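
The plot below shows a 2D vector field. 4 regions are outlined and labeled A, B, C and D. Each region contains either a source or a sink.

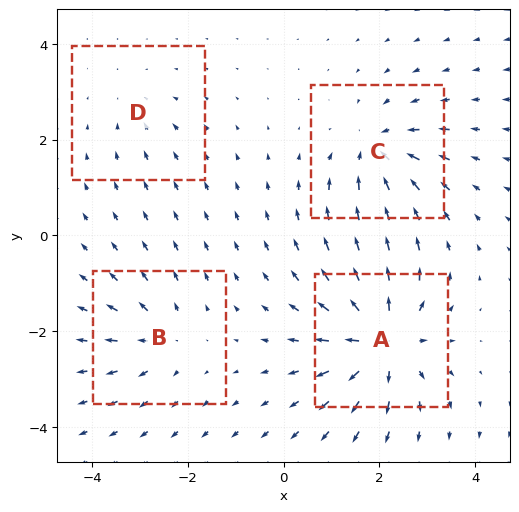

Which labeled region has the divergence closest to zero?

Divergence at each region's feature centre — A: about +8, B: about +4, C: about -6, D: about -2. Region D is closest to zero.

D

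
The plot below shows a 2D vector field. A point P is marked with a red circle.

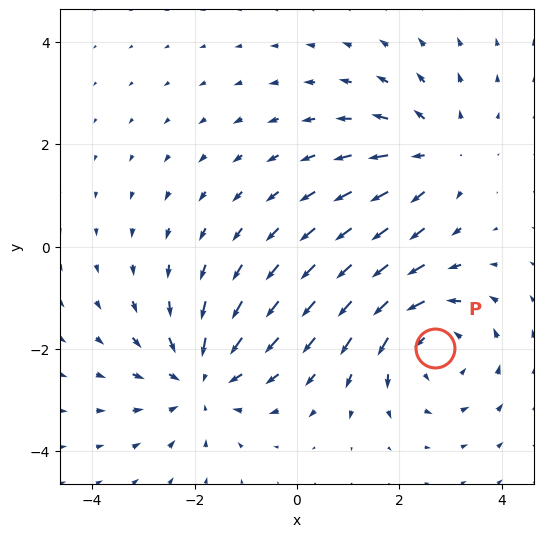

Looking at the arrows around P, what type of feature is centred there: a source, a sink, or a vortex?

vortex

At P (2.7, -2.0) the arrows circulate counterclockwise. Divergence ≈0, curl about +4 — near-zero divergence with nonzero curl is a vortex.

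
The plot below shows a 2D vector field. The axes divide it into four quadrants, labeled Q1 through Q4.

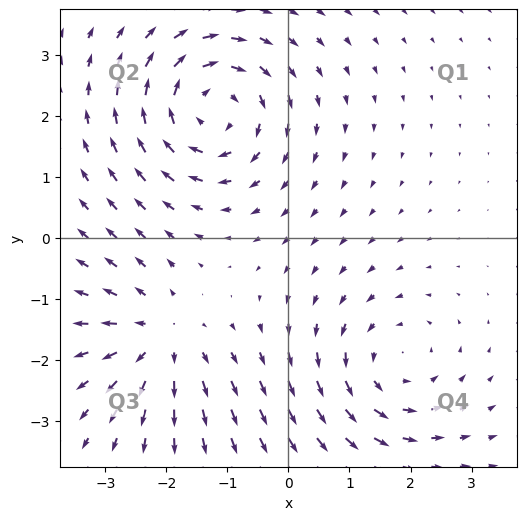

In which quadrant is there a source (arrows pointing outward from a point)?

The source sits at approximately (-2.1, -1.6), which lies in quadrant Q3. The divergence there is about +4, positive as expected for a source.

Q3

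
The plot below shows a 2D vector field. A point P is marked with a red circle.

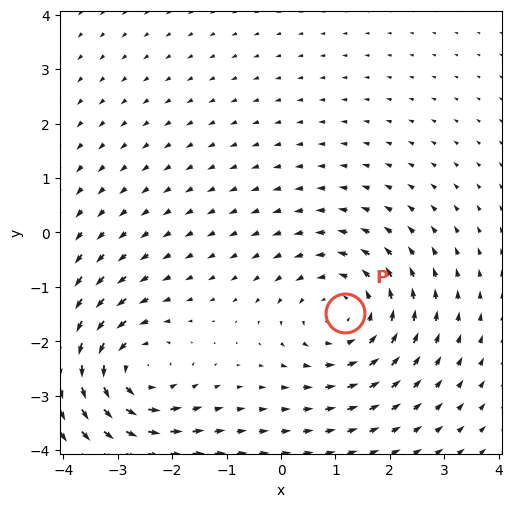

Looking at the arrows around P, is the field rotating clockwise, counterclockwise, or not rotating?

counterclockwise

Near P at (1.2, -1.5) the arrows circulate counterclockwise. The curl (z-component) there is about +3; positive curl means counterclockwise rotation.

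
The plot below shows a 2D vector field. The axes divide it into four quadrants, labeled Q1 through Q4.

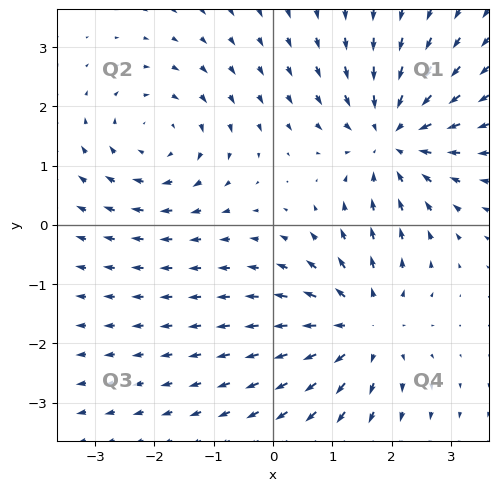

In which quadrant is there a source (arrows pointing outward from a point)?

Q4

The source sits at approximately (1.5, -1.7), which lies in quadrant Q4. The divergence there is about +3, positive as expected for a source.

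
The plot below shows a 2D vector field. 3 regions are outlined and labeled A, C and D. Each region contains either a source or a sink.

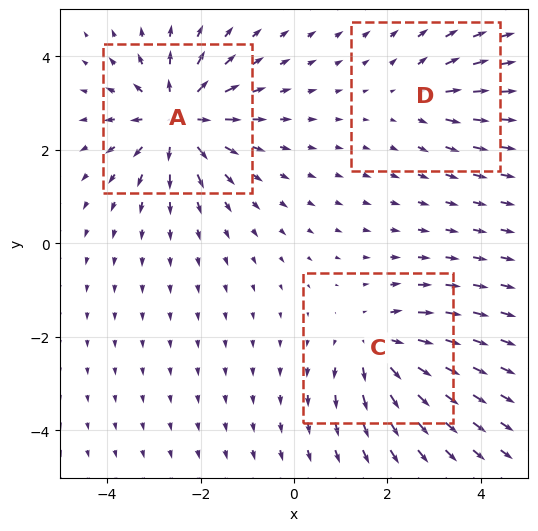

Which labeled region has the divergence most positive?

Divergence at each region's feature centre — A: about +5, C: about +4, D: about +2. Region A is most positive.

A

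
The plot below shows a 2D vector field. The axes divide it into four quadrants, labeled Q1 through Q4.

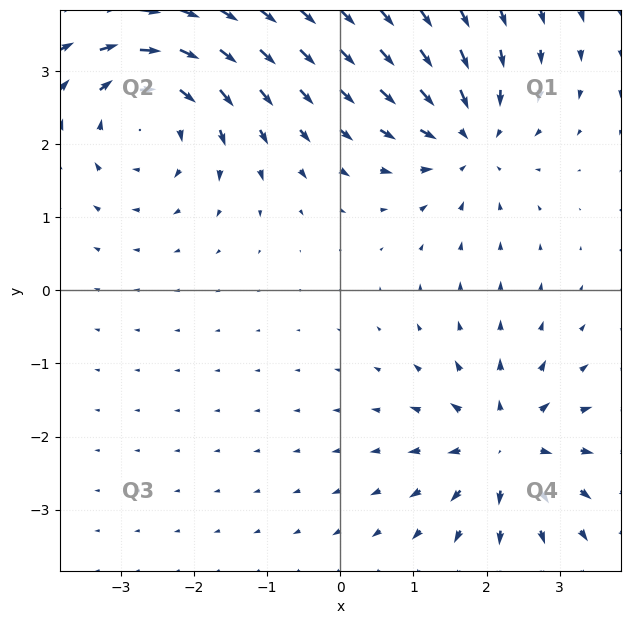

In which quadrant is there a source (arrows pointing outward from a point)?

Q4

The source sits at approximately (2.3, -2.1), which lies in quadrant Q4. The divergence there is about +6, positive as expected for a source.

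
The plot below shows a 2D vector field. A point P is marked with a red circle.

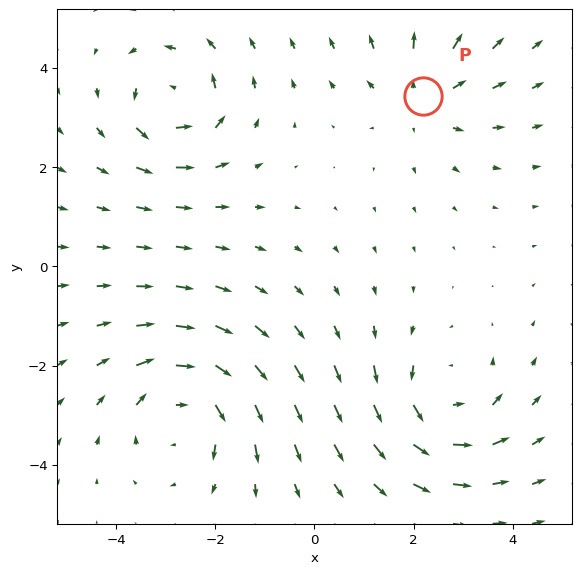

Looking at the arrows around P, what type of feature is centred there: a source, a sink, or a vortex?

source

At P (2.2, 3.4) the arrows spread outward. Divergence about +3, curl ≈0 — positive divergence with near-zero curl is a source.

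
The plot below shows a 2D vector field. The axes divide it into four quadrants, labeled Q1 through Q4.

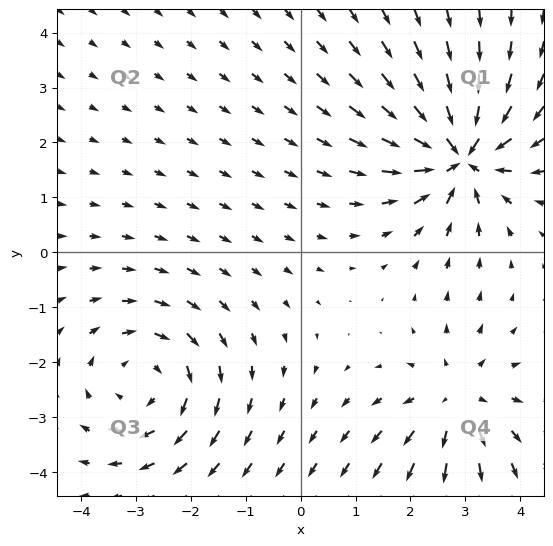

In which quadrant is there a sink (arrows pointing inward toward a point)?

The sink sits at approximately (2.9, 1.8), which lies in quadrant Q1. The divergence there is about -7, negative as expected for a sink.

Q1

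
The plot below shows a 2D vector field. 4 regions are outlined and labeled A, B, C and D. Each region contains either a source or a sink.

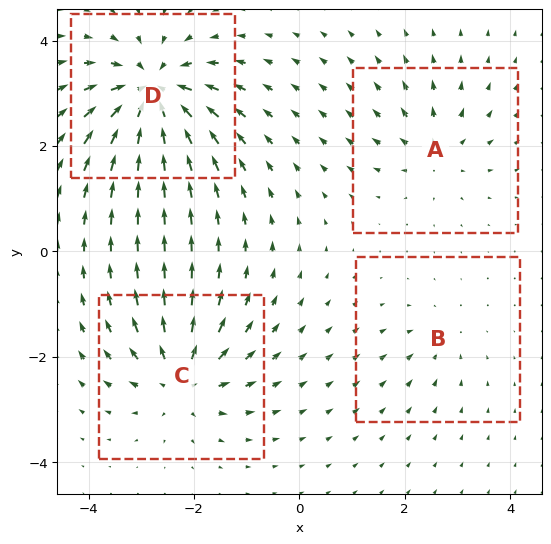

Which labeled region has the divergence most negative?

D

Divergence at each region's feature centre — A: about +4, B: about -3, C: about +6, D: about -9. Region D is most negative.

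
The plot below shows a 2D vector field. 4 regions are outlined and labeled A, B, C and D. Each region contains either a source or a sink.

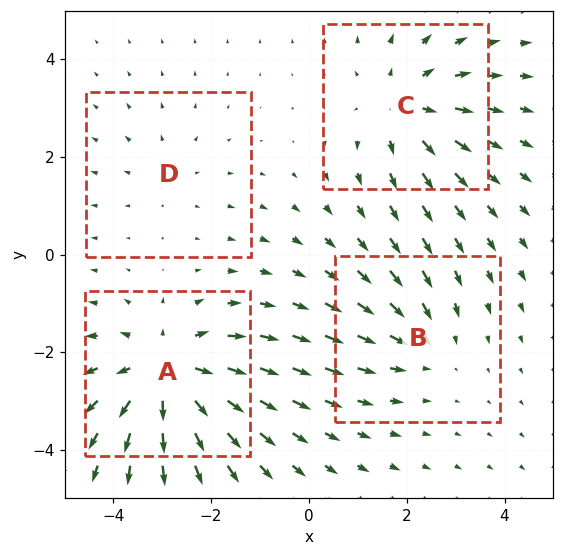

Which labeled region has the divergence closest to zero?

Divergence at each region's feature centre — A: about +6, B: about -3, C: about +4, D: about +2. Region D is closest to zero.

D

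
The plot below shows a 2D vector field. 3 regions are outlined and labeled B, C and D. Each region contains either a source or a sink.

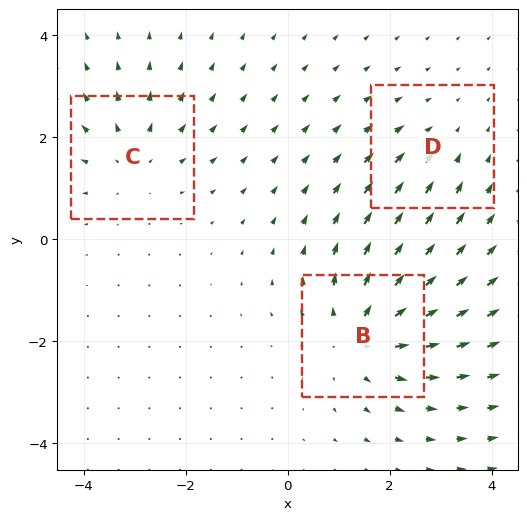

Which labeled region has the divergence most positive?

B

Divergence at each region's feature centre — B: about +4, C: about +3, D: about -2. Region B is most positive.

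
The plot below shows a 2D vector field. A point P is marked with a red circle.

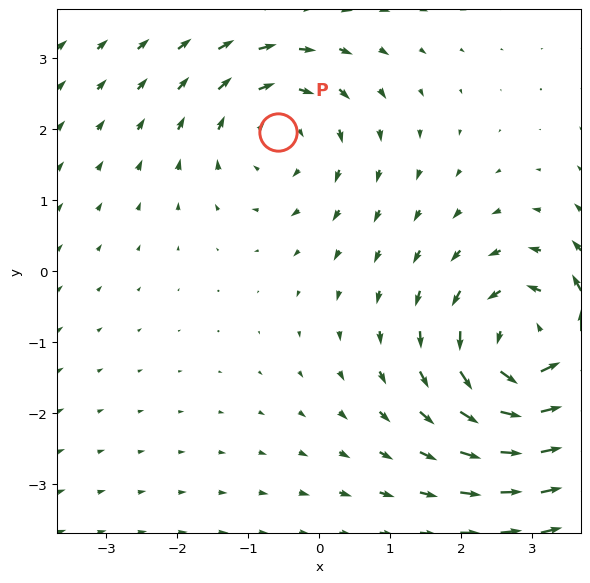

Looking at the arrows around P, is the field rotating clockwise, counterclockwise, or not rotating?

clockwise

Near P at (-0.6, 2.0) the arrows circulate clockwise. The curl (z-component) there is about -3; negative curl means clockwise rotation.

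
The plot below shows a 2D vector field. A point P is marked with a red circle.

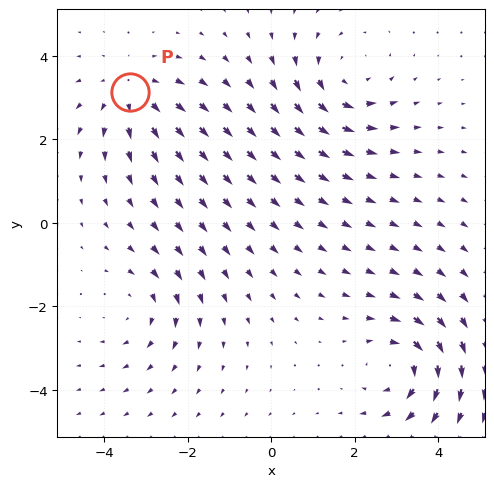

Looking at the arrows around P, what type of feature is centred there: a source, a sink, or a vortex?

At P (-3.4, 3.1) the arrows spread outward. Divergence about +4, curl ≈0 — positive divergence with near-zero curl is a source.

source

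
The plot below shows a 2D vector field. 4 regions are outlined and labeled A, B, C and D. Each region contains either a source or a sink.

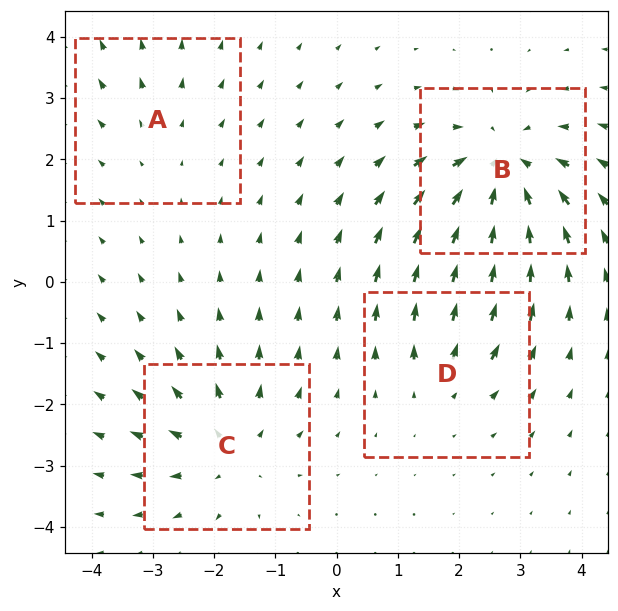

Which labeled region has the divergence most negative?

B

Divergence at each region's feature centre — A: about +2, B: about -7, C: about +5, D: about +3. Region B is most negative.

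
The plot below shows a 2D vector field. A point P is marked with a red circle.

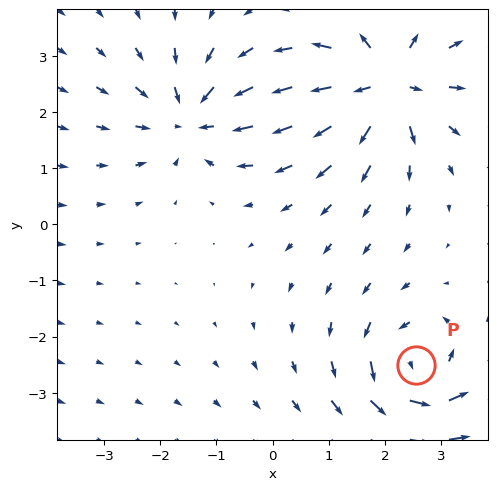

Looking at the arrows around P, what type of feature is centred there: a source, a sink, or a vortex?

vortex

At P (2.6, -2.5) the arrows circulate counterclockwise. Divergence ≈0, curl about +6 — near-zero divergence with nonzero curl is a vortex.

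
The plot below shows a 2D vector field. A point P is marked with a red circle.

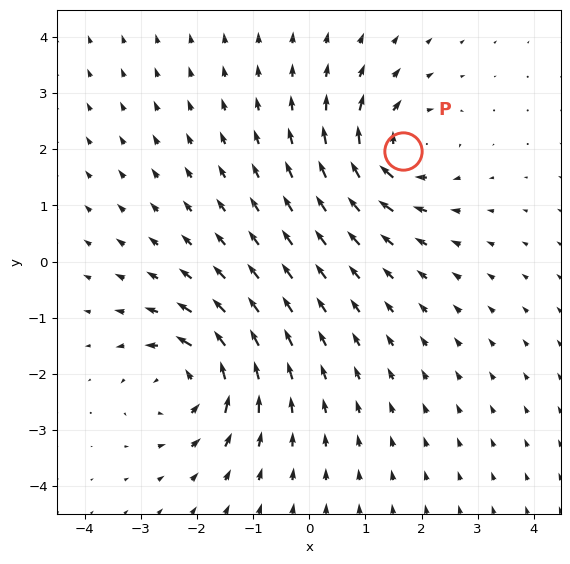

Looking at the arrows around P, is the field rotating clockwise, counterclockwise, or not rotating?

Near P at (1.7, 2.0) the arrows circulate clockwise. The curl (z-component) there is about -5; negative curl means clockwise rotation.

clockwise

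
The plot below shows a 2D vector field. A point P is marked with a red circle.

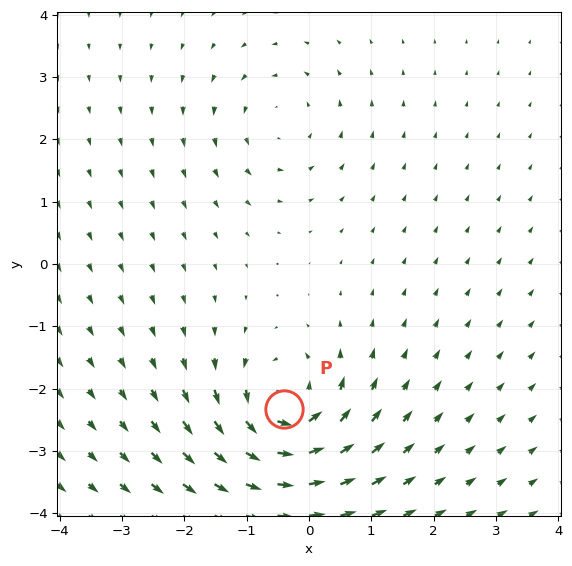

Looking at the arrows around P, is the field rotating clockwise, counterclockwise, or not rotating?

Near P at (-0.4, -2.3) the arrows circulate counterclockwise. The curl (z-component) there is about +6; positive curl means counterclockwise rotation.

counterclockwise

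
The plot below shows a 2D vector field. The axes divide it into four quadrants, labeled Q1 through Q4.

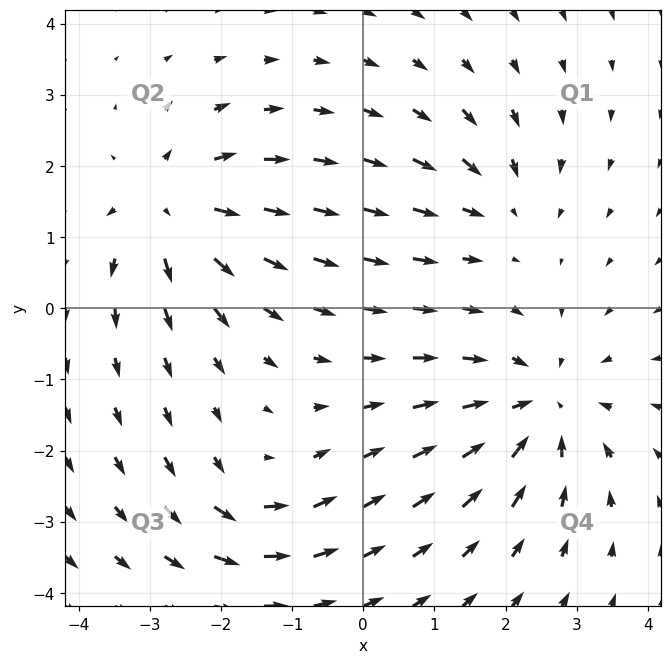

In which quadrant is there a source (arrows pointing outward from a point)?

The source sits at approximately (-2.7, 1.4), which lies in quadrant Q2. The divergence there is about +5, positive as expected for a source.

Q2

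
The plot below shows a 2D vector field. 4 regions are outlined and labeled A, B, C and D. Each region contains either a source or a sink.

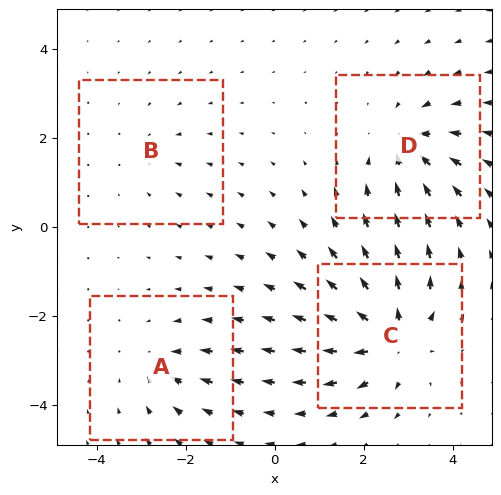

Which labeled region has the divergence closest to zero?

Divergence at each region's feature centre — A: about -4, B: about -2, C: about +7, D: about -5. Region B is closest to zero.

B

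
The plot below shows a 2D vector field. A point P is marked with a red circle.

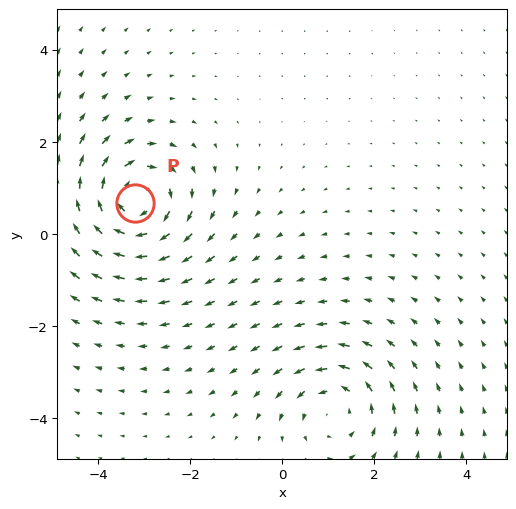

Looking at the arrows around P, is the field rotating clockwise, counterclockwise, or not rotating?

Near P at (-3.2, 0.7) the arrows circulate clockwise. The curl (z-component) there is about -5; negative curl means clockwise rotation.

clockwise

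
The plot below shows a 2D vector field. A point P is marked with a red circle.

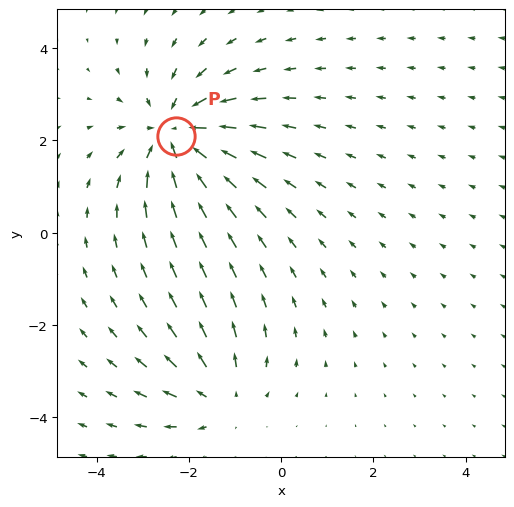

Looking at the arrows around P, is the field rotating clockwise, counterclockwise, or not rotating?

not rotating

Near P at (-2.3, 2.1) the arrows show no circulation. The curl there is ≈0.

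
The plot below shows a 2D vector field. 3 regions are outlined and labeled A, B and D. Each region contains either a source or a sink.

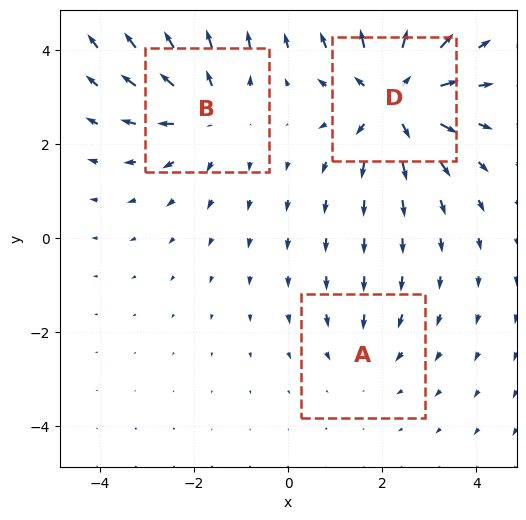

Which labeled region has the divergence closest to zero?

A

Divergence at each region's feature centre — A: about -2, B: about +3, D: about +5. Region A is closest to zero.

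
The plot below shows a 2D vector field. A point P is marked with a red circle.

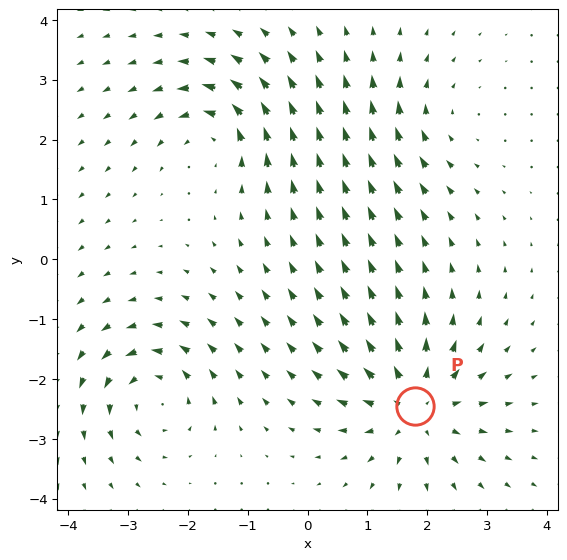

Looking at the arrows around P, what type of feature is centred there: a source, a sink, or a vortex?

At P (1.8, -2.4) the arrows spread outward. Divergence about +5, curl ≈0 — positive divergence with near-zero curl is a source.

source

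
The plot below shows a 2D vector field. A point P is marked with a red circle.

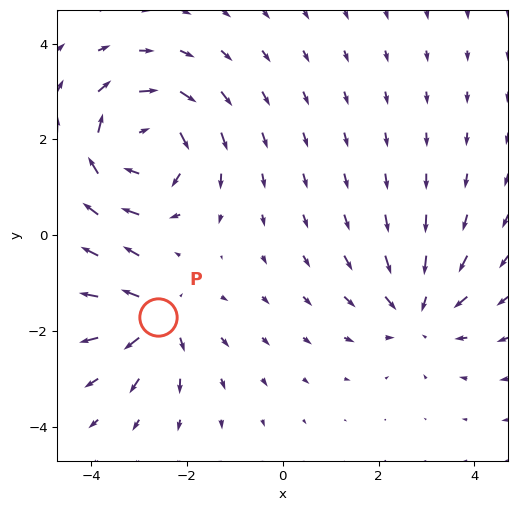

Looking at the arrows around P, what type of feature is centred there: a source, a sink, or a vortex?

At P (-2.6, -1.7) the arrows spread outward. Divergence about +4, curl ≈0 — positive divergence with near-zero curl is a source.

source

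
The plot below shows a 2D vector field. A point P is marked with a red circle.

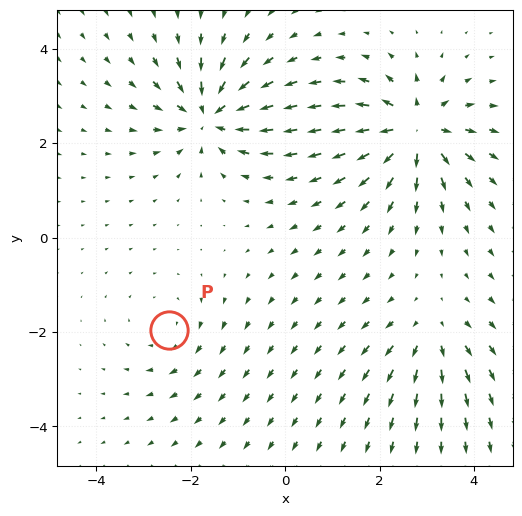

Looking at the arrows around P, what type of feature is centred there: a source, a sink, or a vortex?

At P (-2.5, -1.9) the arrows circulate clockwise. Divergence ≈0, curl about -2 — near-zero divergence with nonzero curl is a vortex.

vortex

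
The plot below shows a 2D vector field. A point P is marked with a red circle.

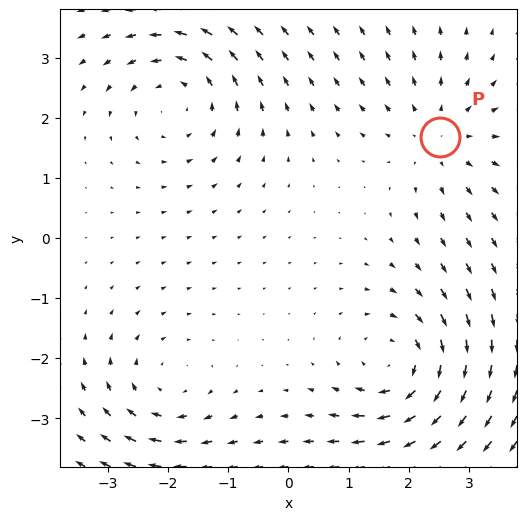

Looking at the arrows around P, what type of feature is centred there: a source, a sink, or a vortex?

At P (2.5, 1.7) the arrows spread outward. Divergence about +4, curl ≈0 — positive divergence with near-zero curl is a source.

source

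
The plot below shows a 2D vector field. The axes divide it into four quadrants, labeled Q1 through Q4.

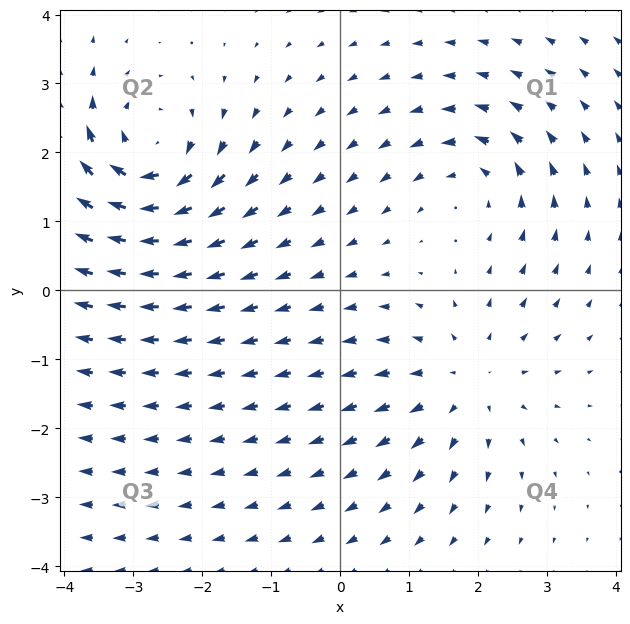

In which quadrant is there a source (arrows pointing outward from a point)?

The source sits at approximately (1.8, -1.3), which lies in quadrant Q4. The divergence there is about +3, positive as expected for a source.

Q4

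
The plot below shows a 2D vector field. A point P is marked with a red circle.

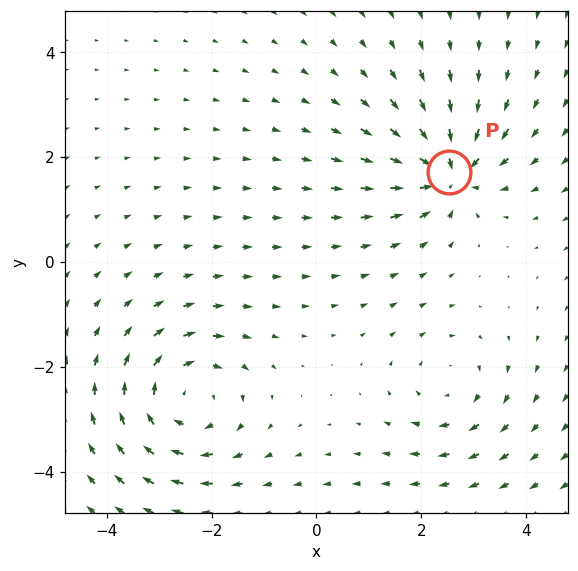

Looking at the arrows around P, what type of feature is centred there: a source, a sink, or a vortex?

sink

At P (2.5, 1.7) the arrows converge inward. Divergence about -6, curl ≈0 — negative divergence with near-zero curl is a sink.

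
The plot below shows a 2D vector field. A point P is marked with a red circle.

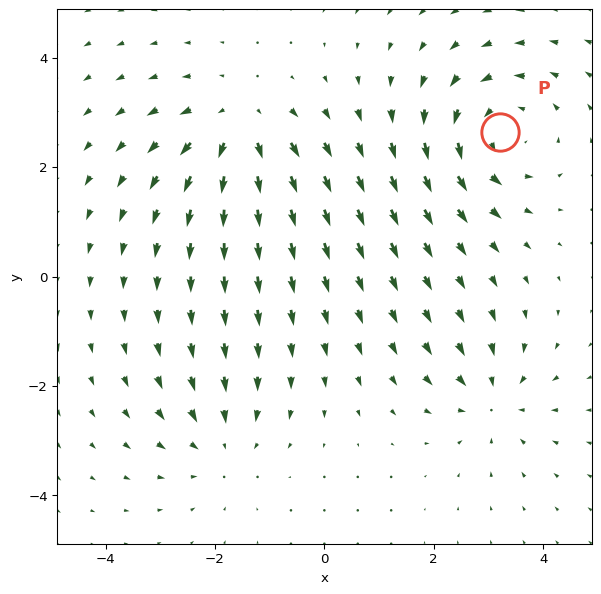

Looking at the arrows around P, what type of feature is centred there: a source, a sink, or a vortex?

vortex

At P (3.2, 2.7) the arrows circulate counterclockwise. Divergence ≈0, curl about +3 — near-zero divergence with nonzero curl is a vortex.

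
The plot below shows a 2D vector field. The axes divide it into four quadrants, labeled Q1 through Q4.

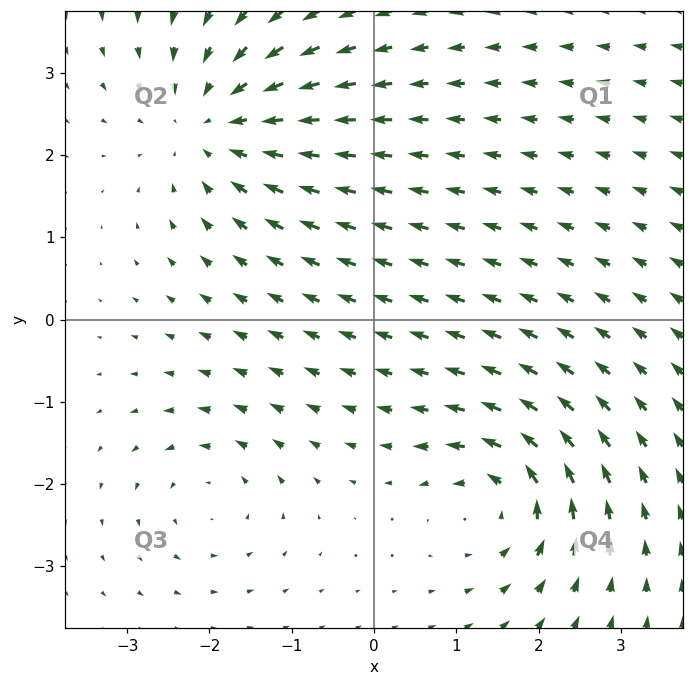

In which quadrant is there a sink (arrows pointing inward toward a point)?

The sink sits at approximately (-1.9, 2.4), which lies in quadrant Q2. The divergence there is about -4, negative as expected for a sink.

Q2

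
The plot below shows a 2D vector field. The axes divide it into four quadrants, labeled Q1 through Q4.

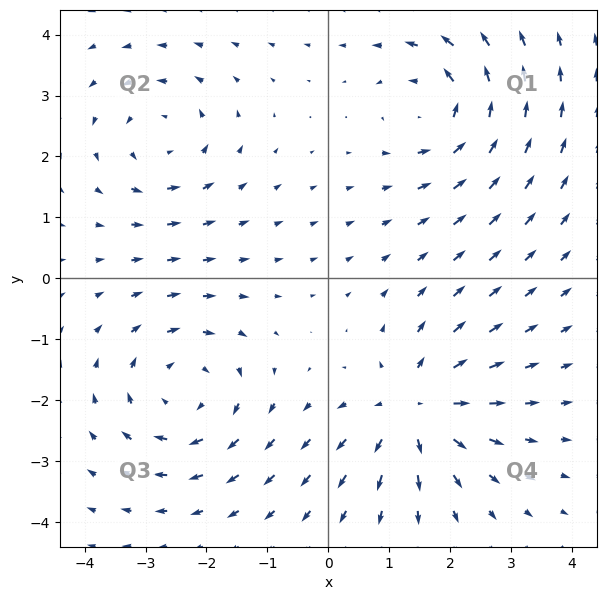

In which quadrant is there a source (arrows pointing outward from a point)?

Q4

The source sits at approximately (1.4, -2.1), which lies in quadrant Q4. The divergence there is about +5, positive as expected for a source.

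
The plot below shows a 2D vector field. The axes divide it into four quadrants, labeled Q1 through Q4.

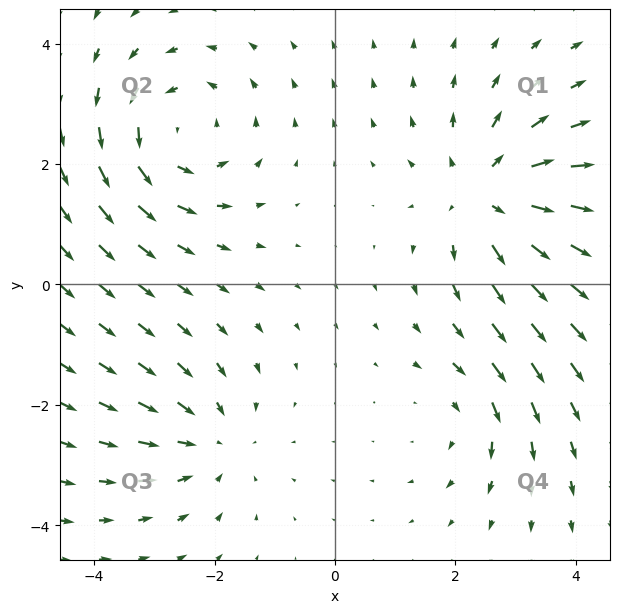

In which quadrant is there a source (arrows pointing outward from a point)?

The source sits at approximately (2.5, 1.5), which lies in quadrant Q1. The divergence there is about +4, positive as expected for a source.

Q1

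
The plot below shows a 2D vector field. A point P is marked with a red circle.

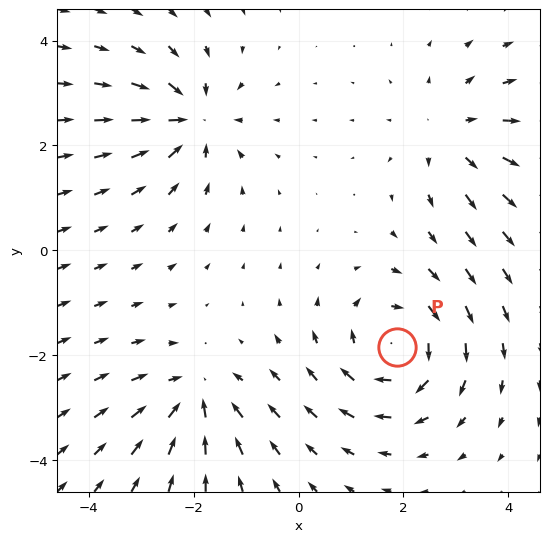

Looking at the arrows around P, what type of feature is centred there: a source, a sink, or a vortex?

vortex

At P (1.9, -1.8) the arrows circulate clockwise. Divergence ≈0, curl about -4 — near-zero divergence with nonzero curl is a vortex.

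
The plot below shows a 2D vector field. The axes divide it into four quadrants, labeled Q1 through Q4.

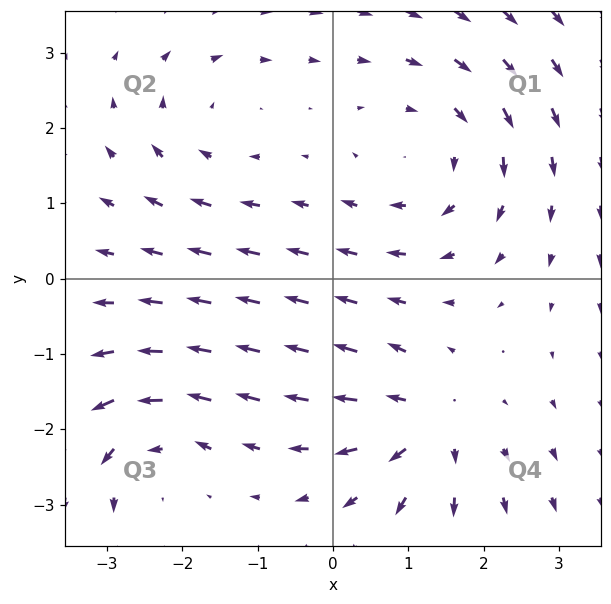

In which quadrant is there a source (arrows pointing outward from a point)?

The source sits at approximately (1.3, -1.9), which lies in quadrant Q4. The divergence there is about +5, positive as expected for a source.

Q4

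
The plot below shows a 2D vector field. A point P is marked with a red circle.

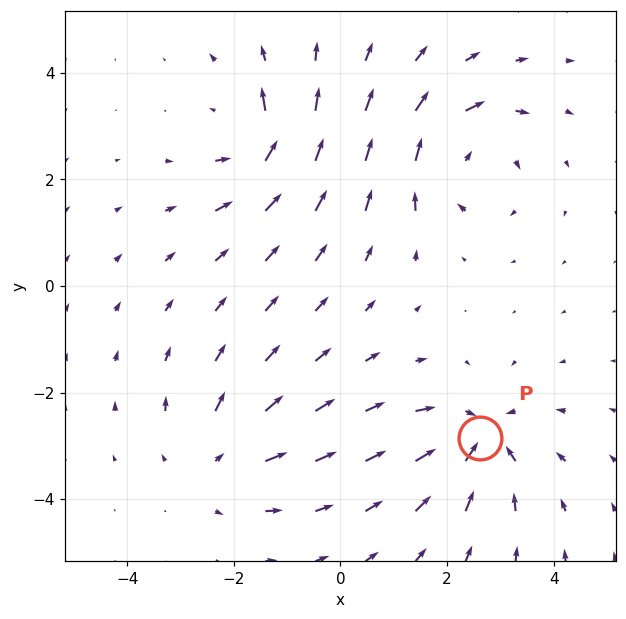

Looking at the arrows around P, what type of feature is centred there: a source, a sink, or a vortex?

At P (2.6, -2.9) the arrows converge inward. Divergence about -5, curl ≈0 — negative divergence with near-zero curl is a sink.

sink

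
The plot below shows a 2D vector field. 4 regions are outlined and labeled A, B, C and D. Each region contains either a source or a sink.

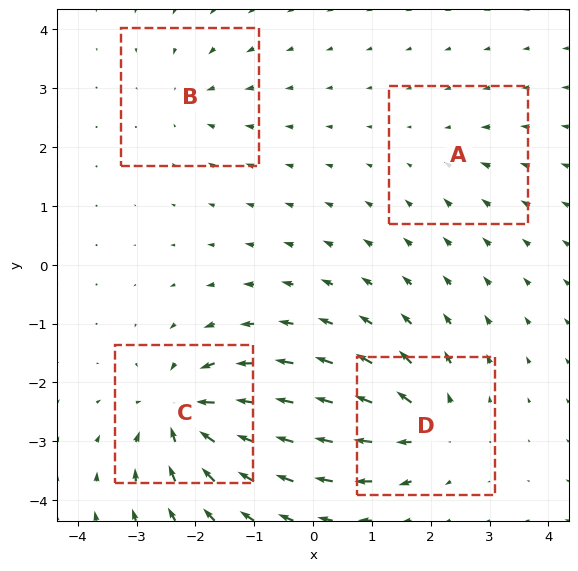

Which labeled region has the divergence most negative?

C

Divergence at each region's feature centre — A: about -3, B: about -4, C: about -9, D: about +7. Region C is most negative.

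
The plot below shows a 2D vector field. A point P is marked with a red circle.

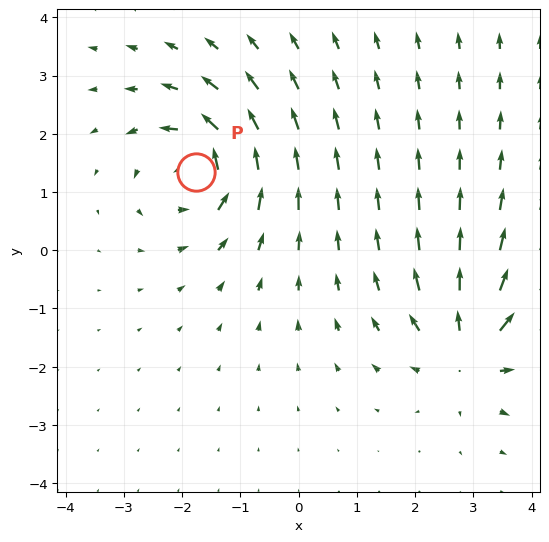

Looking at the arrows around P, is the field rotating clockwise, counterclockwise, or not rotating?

counterclockwise

Near P at (-1.8, 1.3) the arrows circulate counterclockwise. The curl (z-component) there is about +5; positive curl means counterclockwise rotation.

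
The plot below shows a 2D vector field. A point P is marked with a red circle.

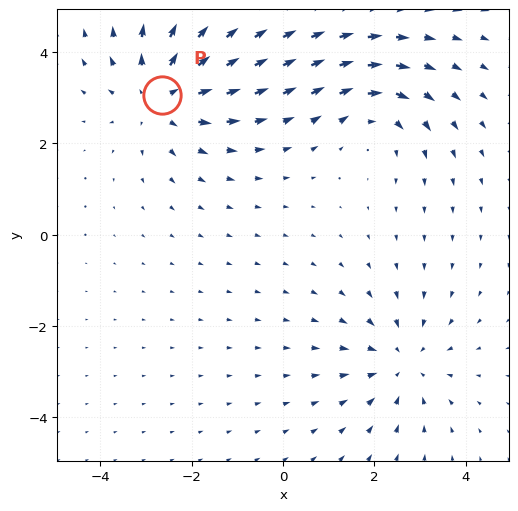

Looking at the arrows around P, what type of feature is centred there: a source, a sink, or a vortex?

source

At P (-2.7, 3.1) the arrows spread outward. Divergence about +4, curl ≈0 — positive divergence with near-zero curl is a source.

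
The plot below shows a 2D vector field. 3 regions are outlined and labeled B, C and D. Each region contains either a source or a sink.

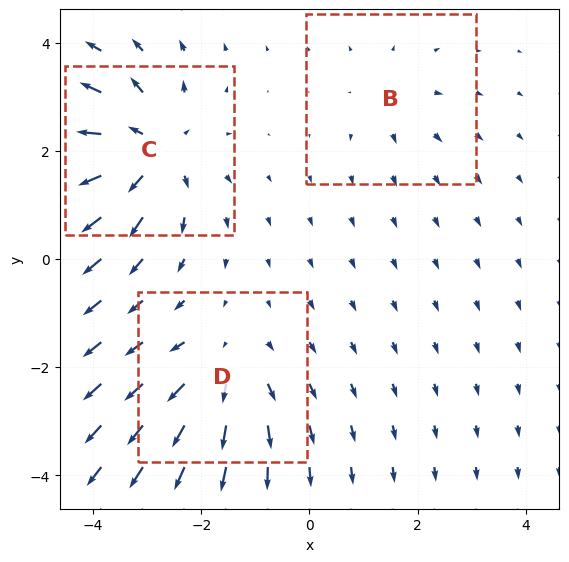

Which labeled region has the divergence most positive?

Divergence at each region's feature centre — B: about +2, C: about +5, D: about +3. Region C is most positive.

C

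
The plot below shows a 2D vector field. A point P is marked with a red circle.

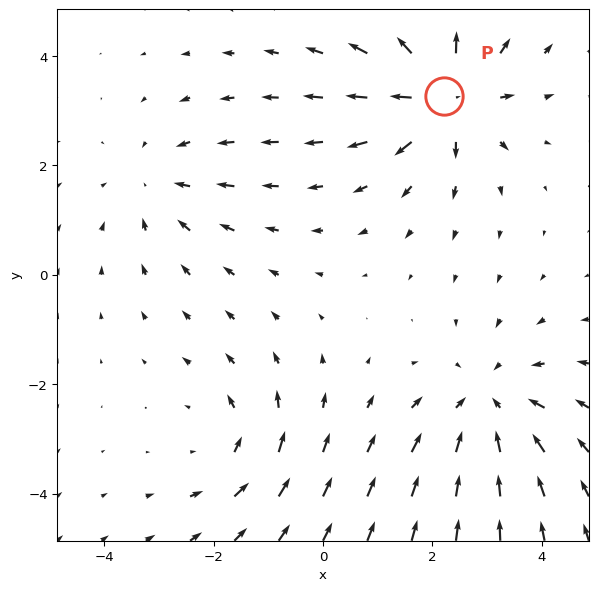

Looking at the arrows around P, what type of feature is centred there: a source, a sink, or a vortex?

At P (2.2, 3.3) the arrows spread outward. Divergence about +6, curl ≈0 — positive divergence with near-zero curl is a source.

source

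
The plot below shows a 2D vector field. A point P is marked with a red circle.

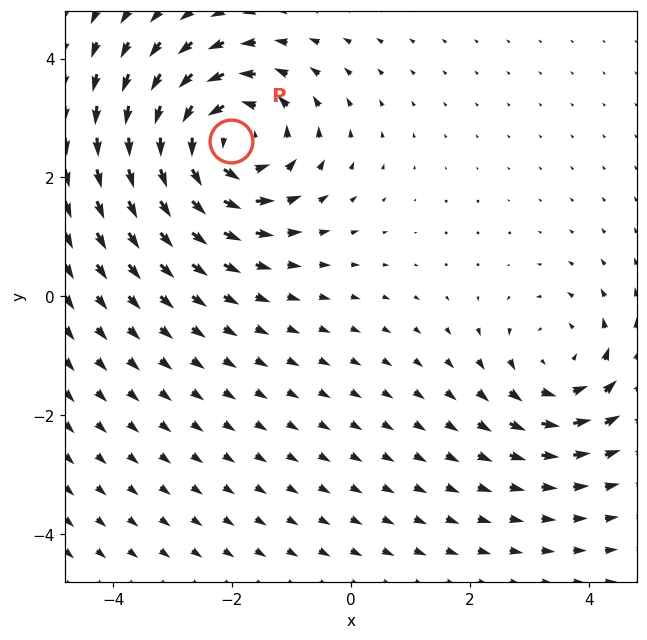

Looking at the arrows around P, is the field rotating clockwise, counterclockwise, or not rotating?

counterclockwise

Near P at (-2.0, 2.6) the arrows circulate counterclockwise. The curl (z-component) there is about +4; positive curl means counterclockwise rotation.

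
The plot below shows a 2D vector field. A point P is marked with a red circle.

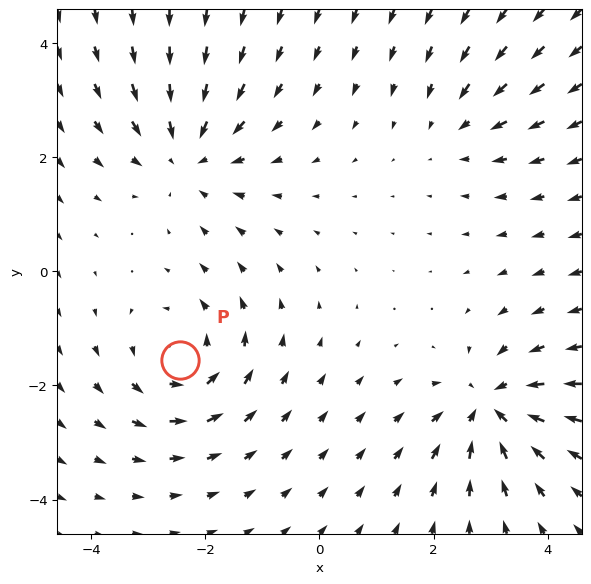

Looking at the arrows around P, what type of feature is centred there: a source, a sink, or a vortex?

vortex

At P (-2.4, -1.5) the arrows circulate counterclockwise. Divergence ≈0, curl about +4 — near-zero divergence with nonzero curl is a vortex.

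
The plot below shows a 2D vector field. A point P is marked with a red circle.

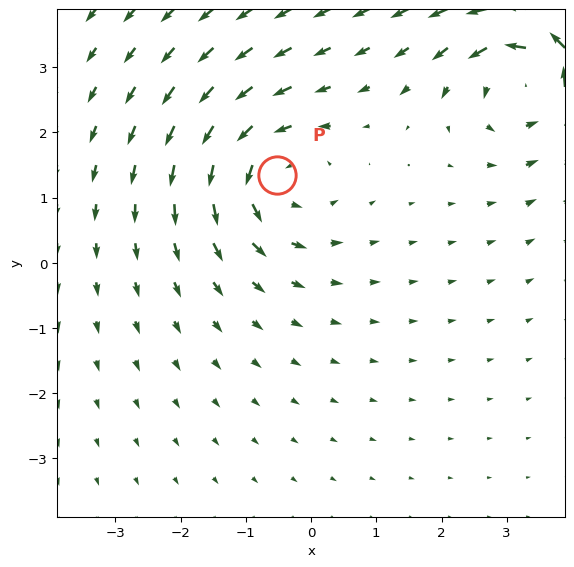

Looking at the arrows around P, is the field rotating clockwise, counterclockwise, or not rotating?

Near P at (-0.5, 1.3) the arrows circulate counterclockwise. The curl (z-component) there is about +4; positive curl means counterclockwise rotation.

counterclockwise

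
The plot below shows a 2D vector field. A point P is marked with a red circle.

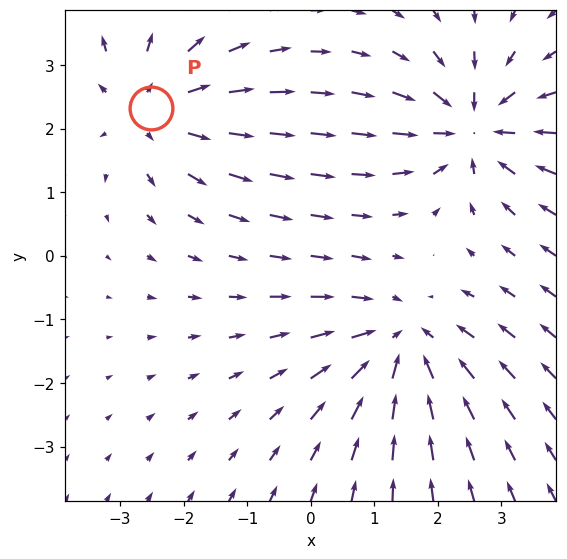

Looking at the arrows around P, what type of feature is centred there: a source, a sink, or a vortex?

At P (-2.5, 2.3) the arrows spread outward. Divergence about +3, curl ≈0 — positive divergence with near-zero curl is a source.

source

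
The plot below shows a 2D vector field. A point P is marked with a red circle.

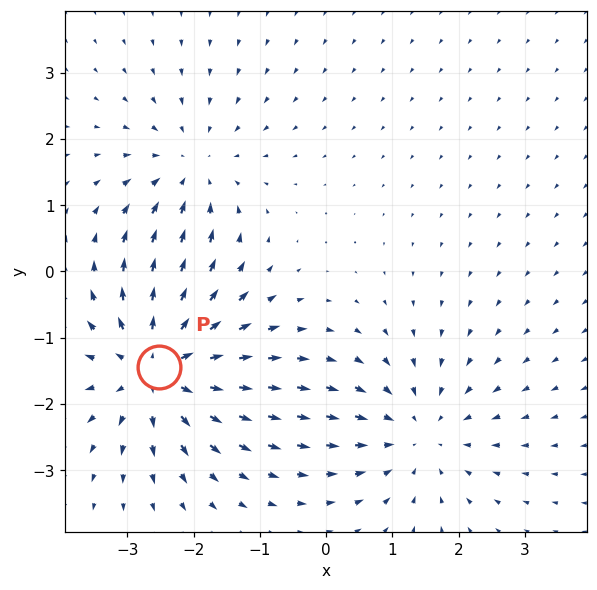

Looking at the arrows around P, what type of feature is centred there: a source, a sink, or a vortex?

source

At P (-2.5, -1.4) the arrows spread outward. Divergence about +5, curl ≈0 — positive divergence with near-zero curl is a source.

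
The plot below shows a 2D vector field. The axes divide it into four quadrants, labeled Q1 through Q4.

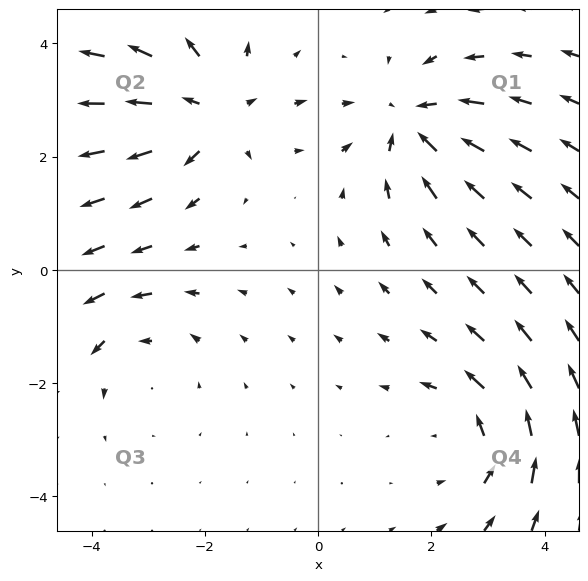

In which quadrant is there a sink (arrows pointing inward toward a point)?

Q1

The sink sits at approximately (1.7, 2.6), which lies in quadrant Q1. The divergence there is about -5, negative as expected for a sink.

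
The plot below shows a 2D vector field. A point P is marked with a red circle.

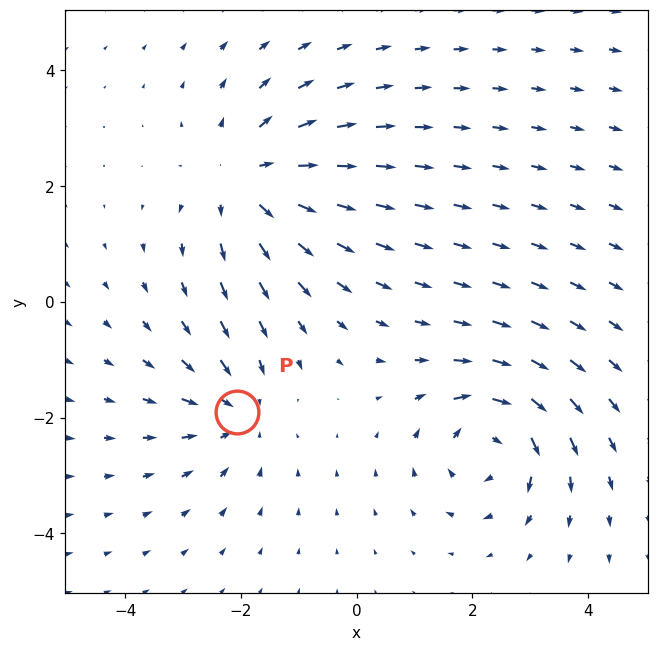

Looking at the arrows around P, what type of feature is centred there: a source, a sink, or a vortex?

At P (-2.1, -1.9) the arrows converge inward. Divergence about -3, curl ≈0 — negative divergence with near-zero curl is a sink.

sink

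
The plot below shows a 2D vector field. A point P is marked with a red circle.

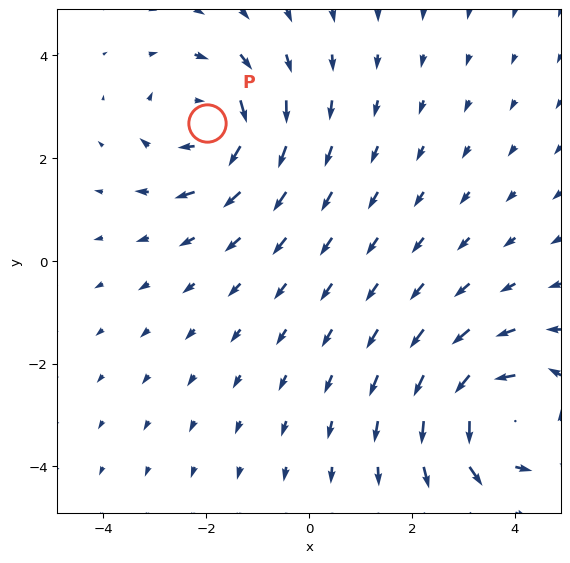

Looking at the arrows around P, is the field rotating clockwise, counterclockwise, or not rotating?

Near P at (-2.0, 2.7) the arrows circulate clockwise. The curl (z-component) there is about -4; negative curl means clockwise rotation.

clockwise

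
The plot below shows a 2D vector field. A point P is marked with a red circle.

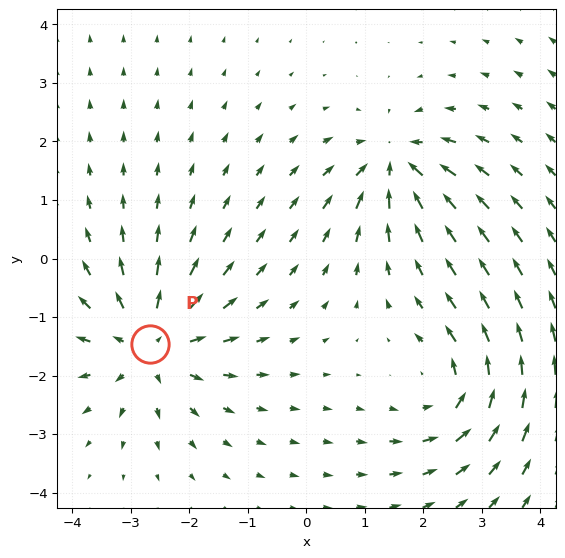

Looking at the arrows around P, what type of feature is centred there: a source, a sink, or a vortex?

source

At P (-2.7, -1.5) the arrows spread outward. Divergence about +4, curl ≈0 — positive divergence with near-zero curl is a source.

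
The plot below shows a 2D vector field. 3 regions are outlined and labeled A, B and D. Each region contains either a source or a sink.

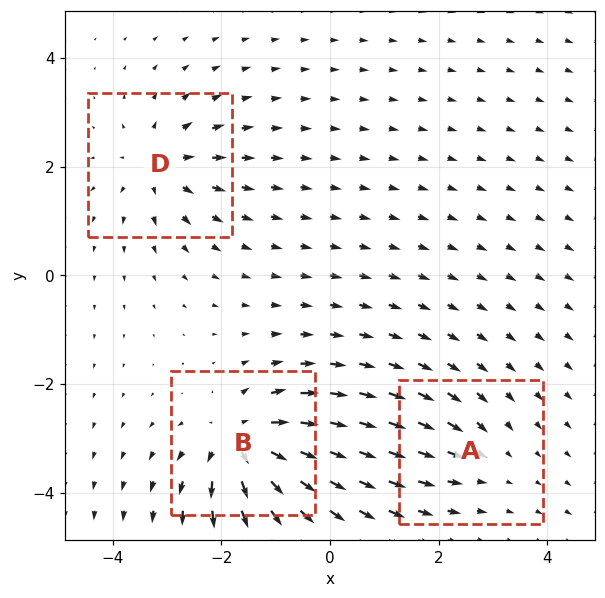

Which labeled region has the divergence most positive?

B

Divergence at each region's feature centre — A: about -2, B: about +6, D: about +4. Region B is most positive.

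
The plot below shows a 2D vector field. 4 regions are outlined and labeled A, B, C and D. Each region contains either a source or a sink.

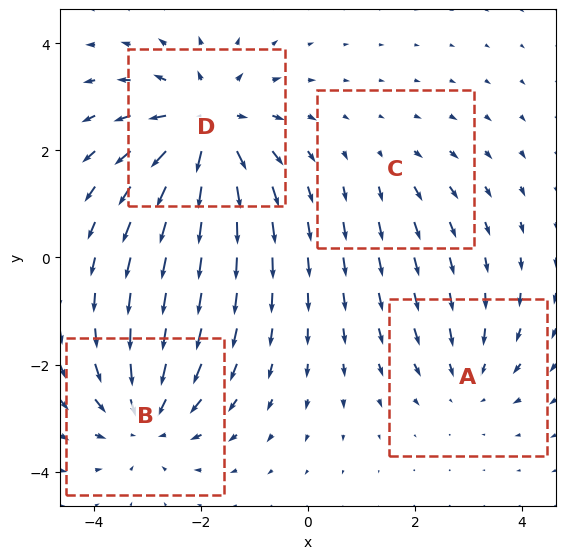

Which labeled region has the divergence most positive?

D

Divergence at each region's feature centre — A: about -3, B: about -5, C: about +2, D: about +6. Region D is most positive.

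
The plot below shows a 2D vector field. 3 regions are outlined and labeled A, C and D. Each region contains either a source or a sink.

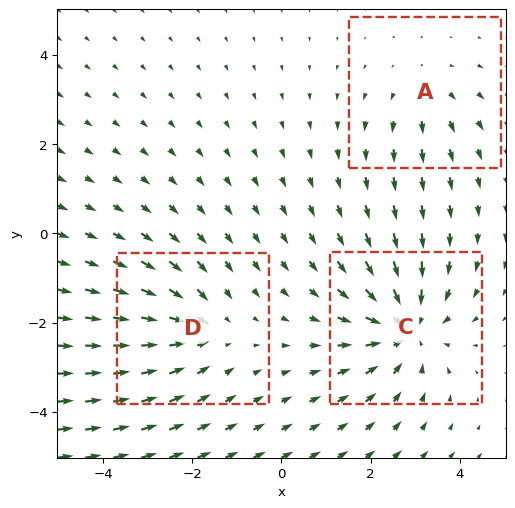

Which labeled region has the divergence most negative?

Divergence at each region's feature centre — A: about +2, C: about -4, D: about -3. Region C is most negative.

C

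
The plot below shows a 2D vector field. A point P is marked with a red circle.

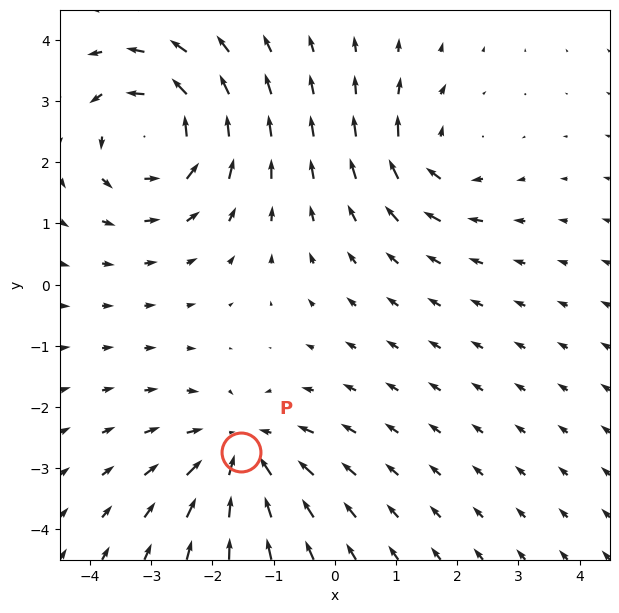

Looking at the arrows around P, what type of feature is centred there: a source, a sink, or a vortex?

At P (-1.5, -2.7) the arrows converge inward. Divergence about -4, curl ≈0 — negative divergence with near-zero curl is a sink.

sink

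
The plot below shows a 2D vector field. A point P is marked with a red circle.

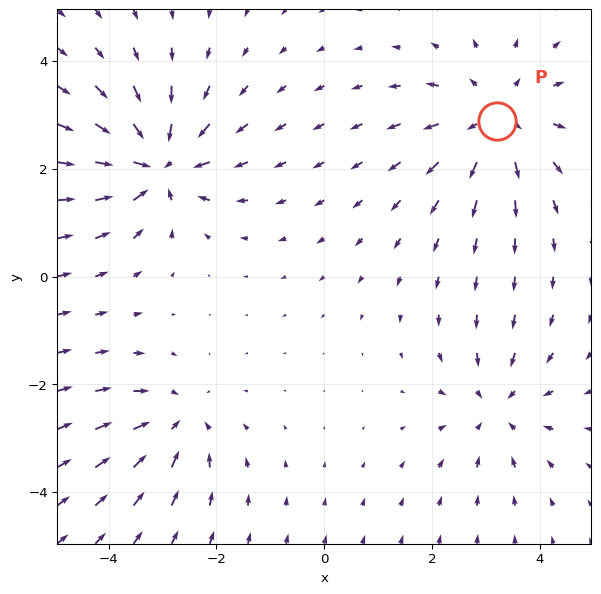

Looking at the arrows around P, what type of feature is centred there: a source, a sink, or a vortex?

At P (3.2, 2.9) the arrows spread outward. Divergence about +4, curl ≈0 — positive divergence with near-zero curl is a source.

source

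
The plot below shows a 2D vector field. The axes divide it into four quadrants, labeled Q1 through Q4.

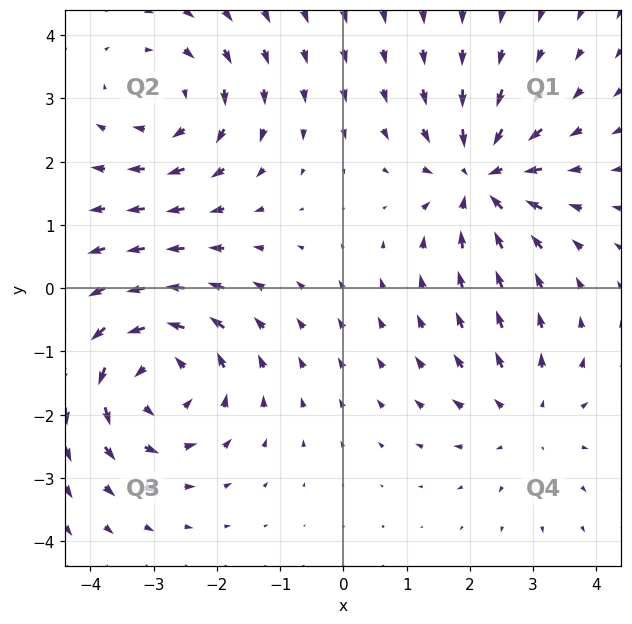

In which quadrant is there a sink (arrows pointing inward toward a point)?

The sink sits at approximately (2.2, 1.7), which lies in quadrant Q1. The divergence there is about -5, negative as expected for a sink.

Q1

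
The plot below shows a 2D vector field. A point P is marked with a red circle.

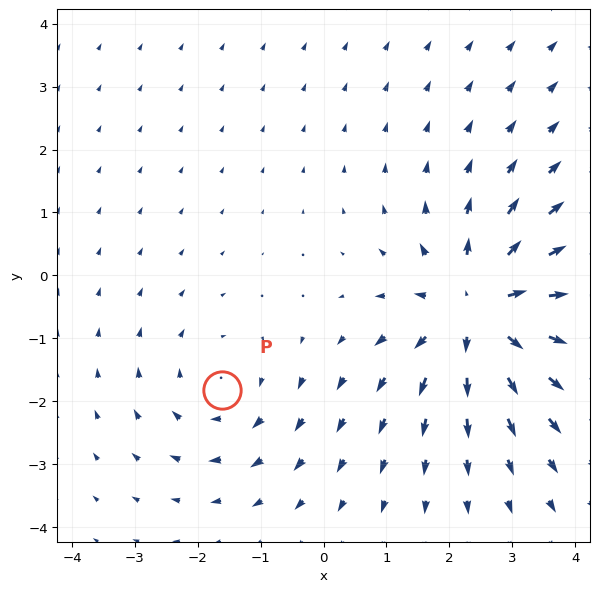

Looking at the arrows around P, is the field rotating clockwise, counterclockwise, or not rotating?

Near P at (-1.6, -1.8) the arrows circulate clockwise. The curl (z-component) there is about -2; negative curl means clockwise rotation.

clockwise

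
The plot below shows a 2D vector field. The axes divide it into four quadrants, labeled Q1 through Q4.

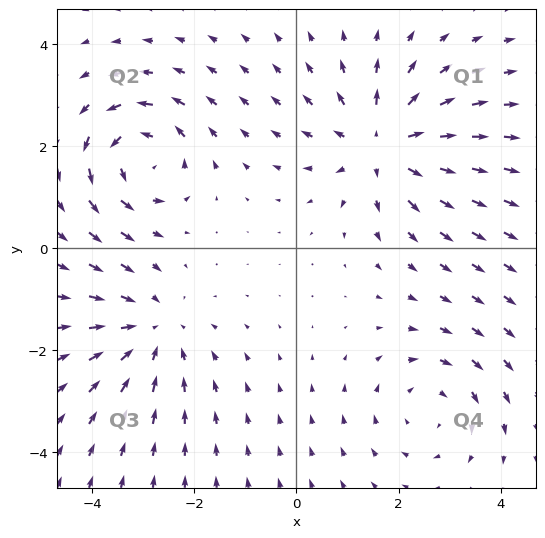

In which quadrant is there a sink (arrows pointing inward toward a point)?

The sink sits at approximately (-2.8, -1.6), which lies in quadrant Q3. The divergence there is about -3, negative as expected for a sink.

Q3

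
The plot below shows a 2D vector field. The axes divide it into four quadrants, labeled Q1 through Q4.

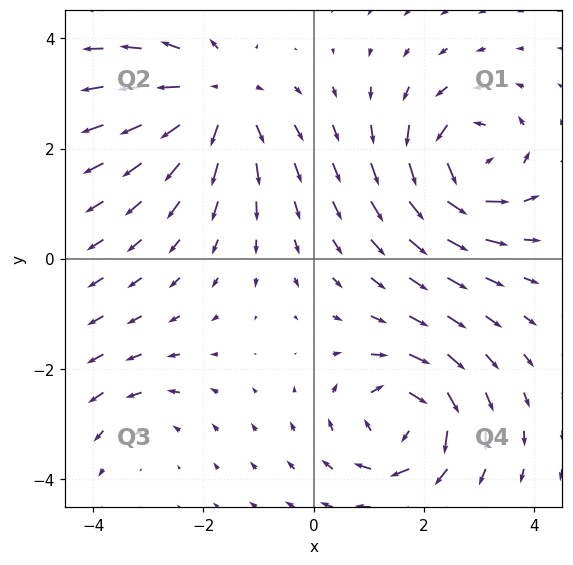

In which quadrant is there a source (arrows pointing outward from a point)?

The source sits at approximately (-1.7, 2.9), which lies in quadrant Q2. The divergence there is about +5, positive as expected for a source.

Q2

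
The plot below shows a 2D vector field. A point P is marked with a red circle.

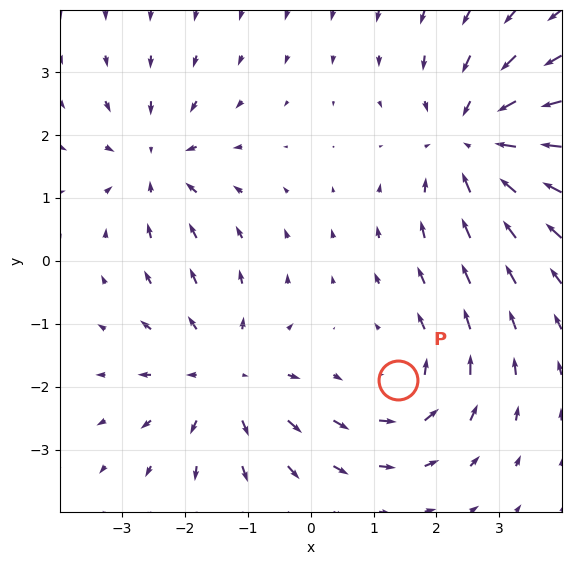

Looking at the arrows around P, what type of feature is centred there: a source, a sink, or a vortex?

At P (1.4, -1.9) the arrows circulate counterclockwise. Divergence ≈0, curl about +3 — near-zero divergence with nonzero curl is a vortex.

vortex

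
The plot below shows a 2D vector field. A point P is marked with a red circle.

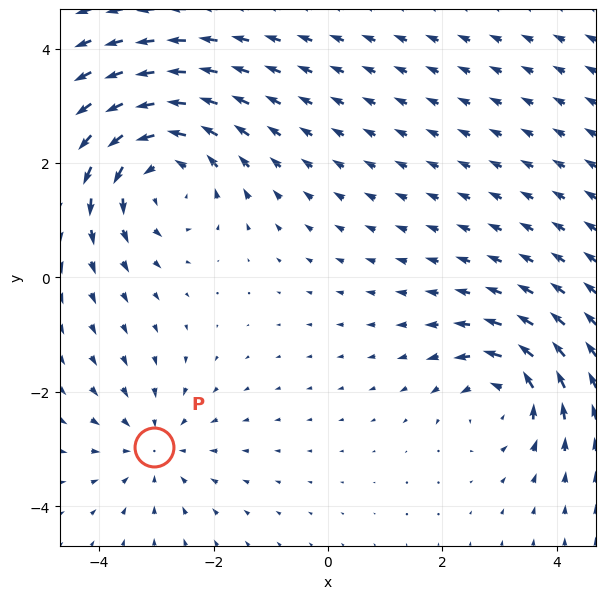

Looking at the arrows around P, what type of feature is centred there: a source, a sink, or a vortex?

At P (-3.0, -3.0) the arrows converge inward. Divergence about -3, curl ≈0 — negative divergence with near-zero curl is a sink.

sink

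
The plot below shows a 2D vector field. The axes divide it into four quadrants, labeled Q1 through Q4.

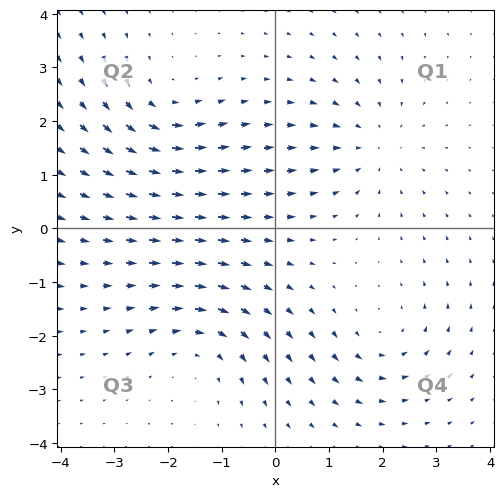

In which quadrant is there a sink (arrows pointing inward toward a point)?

Q1

The sink sits at approximately (1.8, 1.5), which lies in quadrant Q1. The divergence there is about -3, negative as expected for a sink.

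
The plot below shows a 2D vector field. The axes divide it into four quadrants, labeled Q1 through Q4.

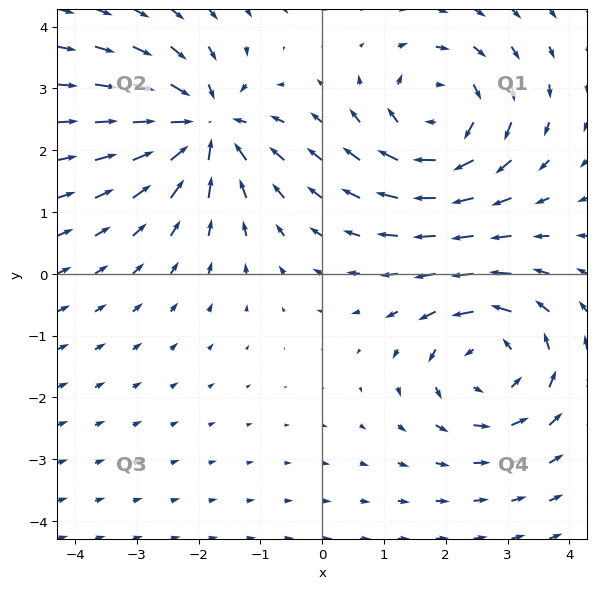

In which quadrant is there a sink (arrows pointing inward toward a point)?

The sink sits at approximately (-1.9, 2.4), which lies in quadrant Q2. The divergence there is about -5, negative as expected for a sink.

Q2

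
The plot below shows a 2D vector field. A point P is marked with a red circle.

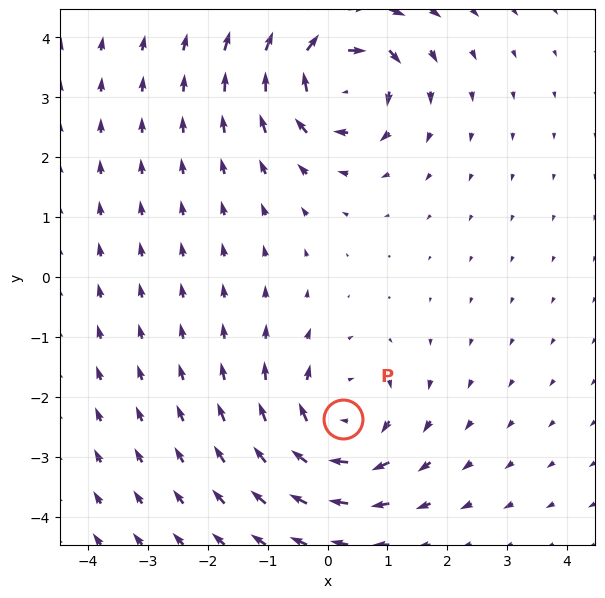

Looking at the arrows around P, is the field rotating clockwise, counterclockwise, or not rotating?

clockwise

Near P at (0.3, -2.4) the arrows circulate clockwise. The curl (z-component) there is about -5; negative curl means clockwise rotation.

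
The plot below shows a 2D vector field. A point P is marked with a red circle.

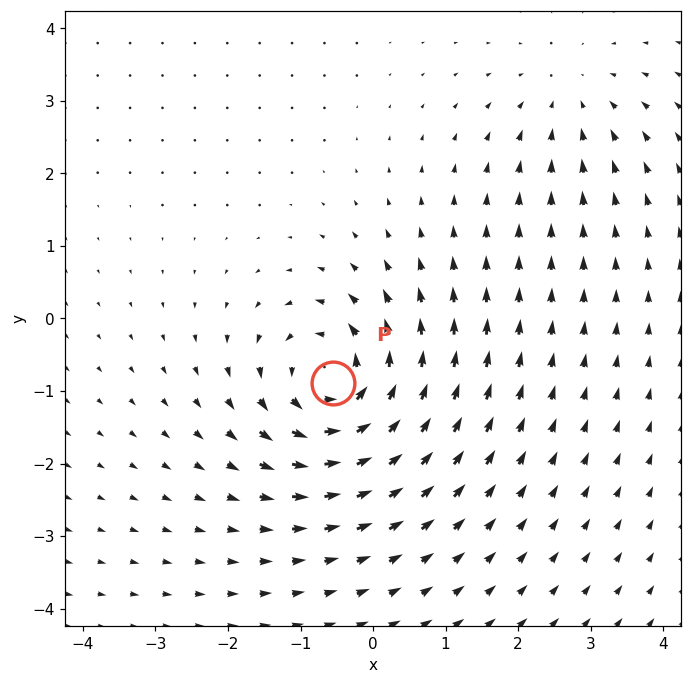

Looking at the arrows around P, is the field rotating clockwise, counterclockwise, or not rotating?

counterclockwise

Near P at (-0.6, -0.9) the arrows circulate counterclockwise. The curl (z-component) there is about +6; positive curl means counterclockwise rotation.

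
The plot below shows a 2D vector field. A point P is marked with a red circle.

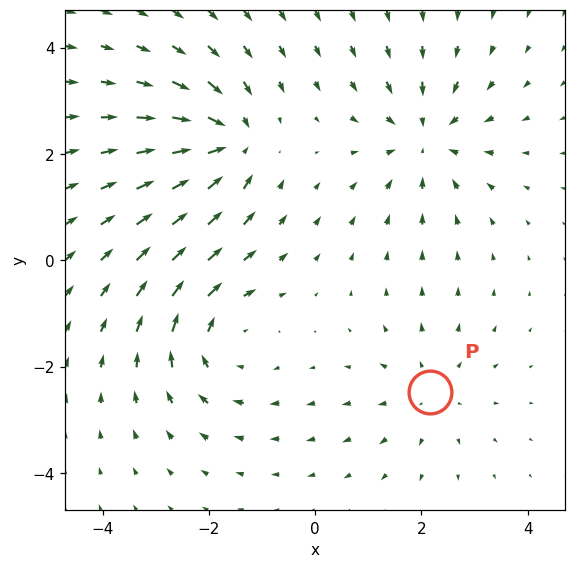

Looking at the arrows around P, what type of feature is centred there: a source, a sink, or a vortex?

At P (2.2, -2.5) the arrows spread outward. Divergence about +2, curl ≈0 — positive divergence with near-zero curl is a source.

source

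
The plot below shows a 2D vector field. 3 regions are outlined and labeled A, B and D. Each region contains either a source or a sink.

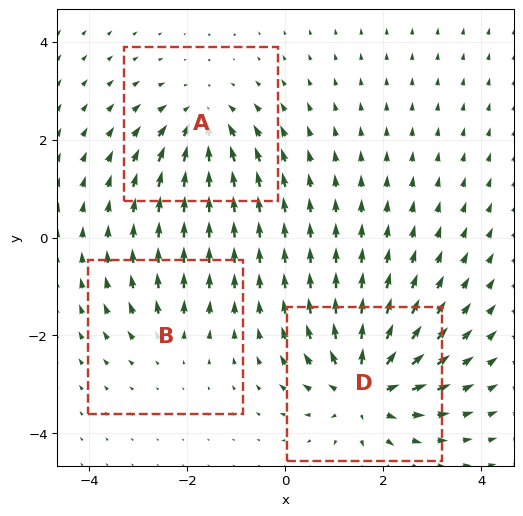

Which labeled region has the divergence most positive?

D

Divergence at each region's feature centre — A: about -4, B: about +2, D: about +6. Region D is most positive.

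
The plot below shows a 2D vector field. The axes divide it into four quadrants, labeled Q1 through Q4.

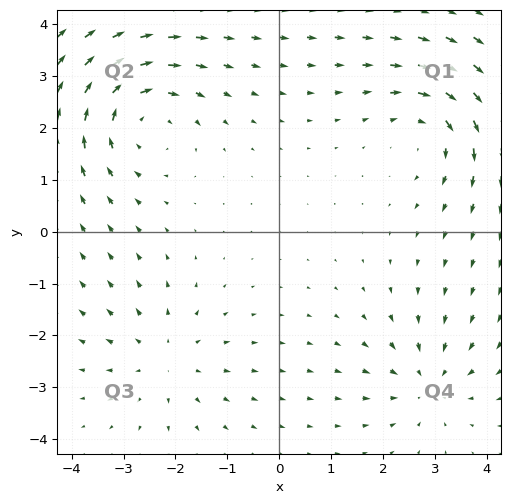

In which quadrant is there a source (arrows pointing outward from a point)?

Q3

The source sits at approximately (-2.2, -2.4), which lies in quadrant Q3. The divergence there is about +2, positive as expected for a source.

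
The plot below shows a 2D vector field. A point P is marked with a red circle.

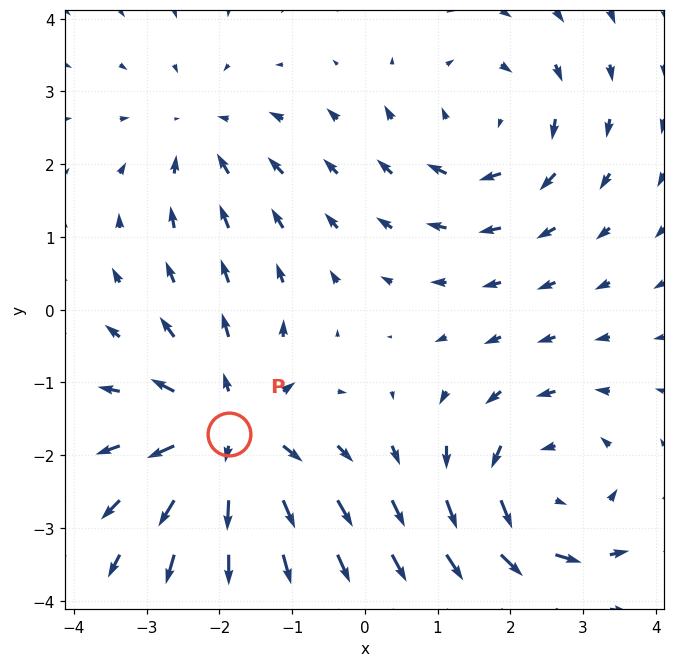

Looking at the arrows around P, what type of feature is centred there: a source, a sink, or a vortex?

source

At P (-1.9, -1.7) the arrows spread outward. Divergence about +5, curl ≈0 — positive divergence with near-zero curl is a source.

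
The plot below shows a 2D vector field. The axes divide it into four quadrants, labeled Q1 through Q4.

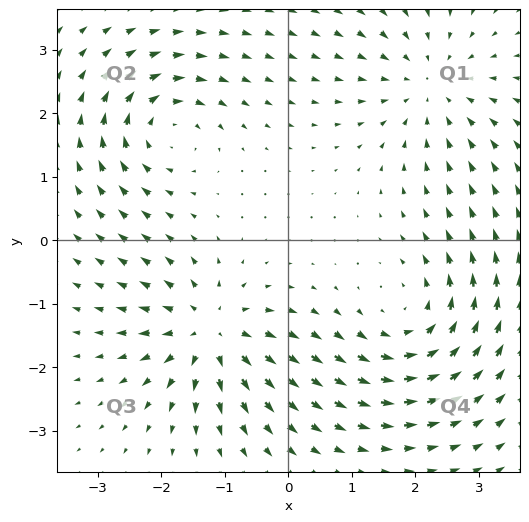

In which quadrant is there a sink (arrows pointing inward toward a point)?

Q1

The sink sits at approximately (2.2, 2.4), which lies in quadrant Q1. The divergence there is about -4, negative as expected for a sink.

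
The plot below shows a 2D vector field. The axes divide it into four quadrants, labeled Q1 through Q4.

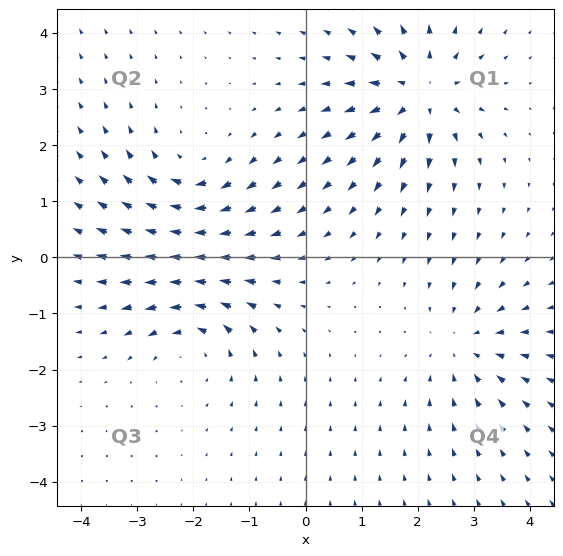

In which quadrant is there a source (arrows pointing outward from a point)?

The source sits at approximately (2.0, 2.9), which lies in quadrant Q1. The divergence there is about +6, positive as expected for a source.

Q1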